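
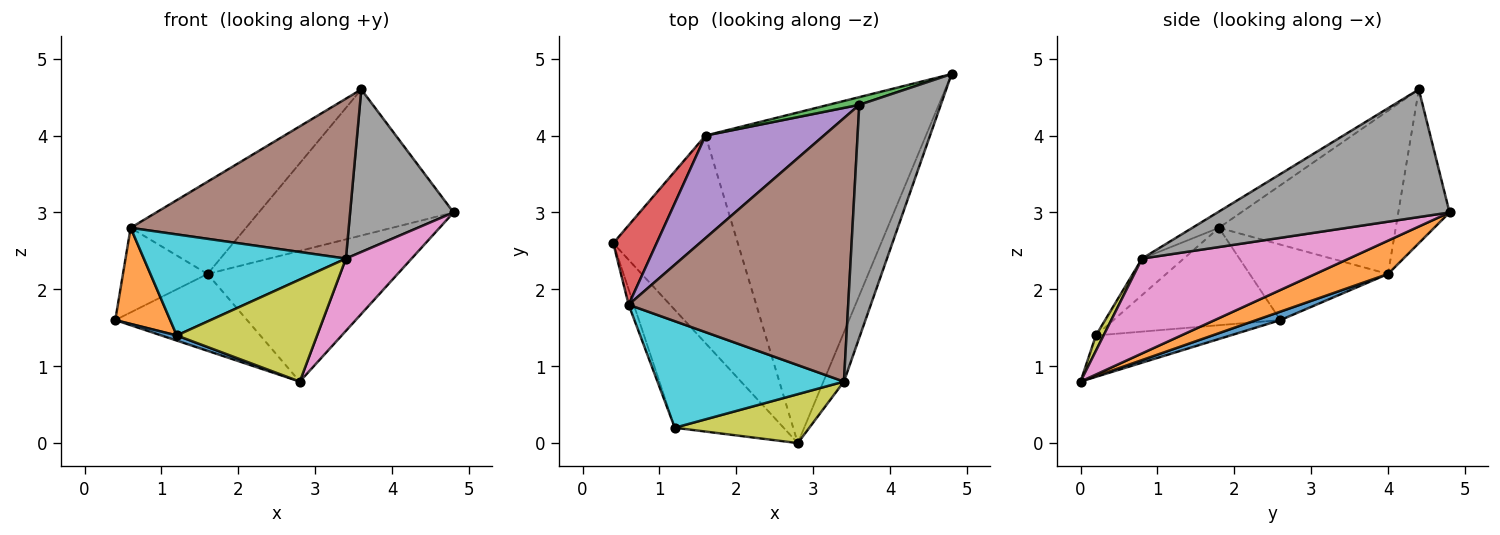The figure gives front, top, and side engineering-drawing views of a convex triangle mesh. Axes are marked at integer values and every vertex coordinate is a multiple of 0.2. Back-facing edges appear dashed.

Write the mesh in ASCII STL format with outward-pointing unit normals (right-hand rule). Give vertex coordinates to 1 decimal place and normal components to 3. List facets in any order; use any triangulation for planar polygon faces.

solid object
 facet normal 0.064 0.347 -0.936
  outer loop
   vertex 1.6 4.0 2.2
   vertex 2.8 0.0 0.8
   vertex 0.4 2.6 1.6
  endloop
 endfacet
 facet normal 0.139 0.364 -0.921
  outer loop
   vertex 1.6 4.0 2.2
   vertex 4.8 4.8 3.0
   vertex 2.8 0.0 0.8
  endloop
 endfacet
 facet normal -0.254 0.966 0.051
  outer loop
   vertex 1.6 4.0 2.2
   vertex 3.6 4.4 4.6
   vertex 4.8 4.8 3.0
  endloop
 endfacet
 facet normal -0.766 0.468 0.440
  outer loop
   vertex 1.6 4.0 2.2
   vertex 0.4 2.6 1.6
   vertex 0.6 1.8 2.8
  endloop
 endfacet
 facet normal -0.716 0.467 0.519
  outer loop
   vertex 1.6 4.0 2.2
   vertex 0.6 1.8 2.8
   vertex 3.6 4.4 4.6
  endloop
 endfacet
 facet normal -0.063 -0.518 0.853
  outer loop
   vertex 3.4 0.8 2.4
   vertex 3.6 4.4 4.6
   vertex 0.6 1.8 2.8
  endloop
 endfacet
 facet normal 0.933 -0.296 -0.202
  outer loop
   vertex 3.4 0.8 2.4
   vertex 2.8 0.0 0.8
   vertex 4.8 4.8 3.0
  endloop
 endfacet
 facet normal 0.789 -0.352 0.504
  outer loop
   vertex 3.4 0.8 2.4
   vertex 4.8 4.8 3.0
   vertex 3.6 4.4 4.6
  endloop
 endfacet
 facet normal 0.049 -0.901 0.432
  outer loop
   vertex 1.2 0.2 1.4
   vertex 2.8 0.0 0.8
   vertex 3.4 0.8 2.4
  endloop
 endfacet
 facet normal -0.141 -0.681 0.718
  outer loop
   vertex 1.2 0.2 1.4
   vertex 3.4 0.8 2.4
   vertex 0.6 1.8 2.8
  endloop
 endfacet
 facet normal -0.355 -0.041 -0.934
  outer loop
   vertex 1.2 0.2 1.4
   vertex 0.4 2.6 1.6
   vertex 2.8 0.0 0.8
  endloop
 endfacet
 facet normal -0.949 -0.312 -0.050
  outer loop
   vertex 1.2 0.2 1.4
   vertex 0.6 1.8 2.8
   vertex 0.4 2.6 1.6
  endloop
 endfacet
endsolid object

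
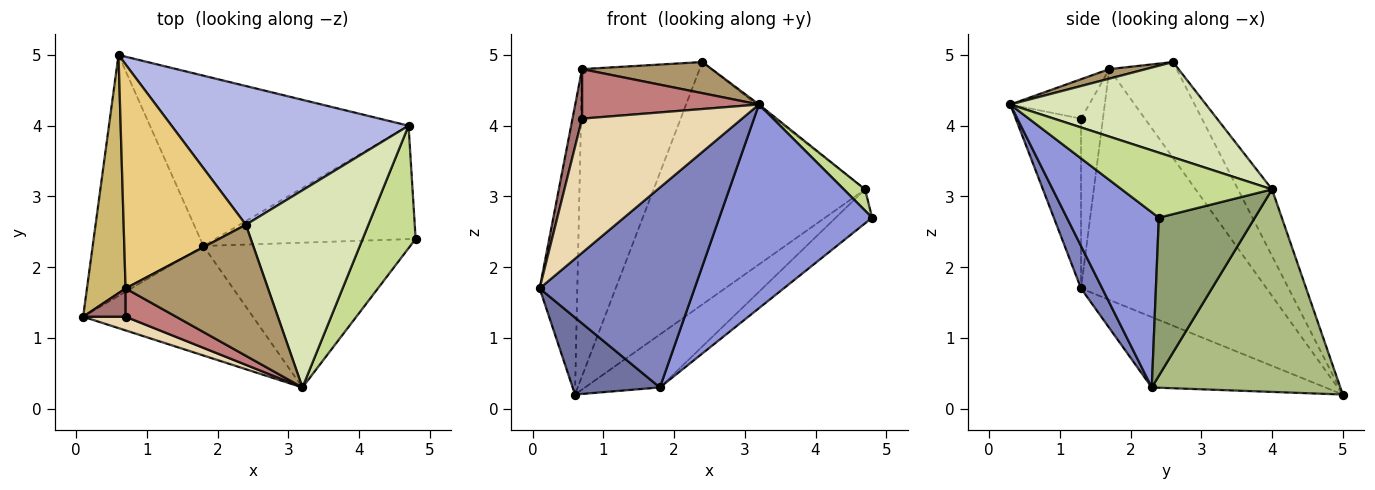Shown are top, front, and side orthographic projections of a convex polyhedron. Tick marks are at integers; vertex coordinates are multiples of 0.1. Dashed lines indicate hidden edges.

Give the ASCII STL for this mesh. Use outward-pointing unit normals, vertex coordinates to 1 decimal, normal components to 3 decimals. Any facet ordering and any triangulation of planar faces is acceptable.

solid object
 facet normal -0.518 -0.260 -0.815
  outer loop
   vertex 1.8 2.3 0.3
   vertex 0.1 1.3 1.7
   vertex 0.6 5.0 0.2
  endloop
 endfacet
 facet normal 0.119 -0.871 -0.477
  outer loop
   vertex 1.8 2.3 0.3
   vertex 3.2 0.3 4.3
   vertex 0.1 1.3 1.7
  endloop
 endfacet
 facet normal 0.440 -0.732 -0.520
  outer loop
   vertex 1.8 2.3 0.3
   vertex 4.8 2.4 2.7
   vertex 3.2 0.3 4.3
  endloop
 endfacet
 facet normal -0.138 0.860 0.492
  outer loop
   vertex 4.7 4.0 3.1
   vertex 0.6 5.0 0.2
   vertex 2.4 2.6 4.9
  endloop
 endfacet
 facet normal 0.603 0.229 -0.764
  outer loop
   vertex 4.7 4.0 3.1
   vertex 4.8 2.4 2.7
   vertex 1.8 2.3 0.3
  endloop
 endfacet
 facet normal 0.599 0.238 -0.765
  outer loop
   vertex 4.7 4.0 3.1
   vertex 1.8 2.3 0.3
   vertex 0.6 5.0 0.2
  endloop
 endfacet
 facet normal 0.771 -0.109 0.628
  outer loop
   vertex 4.7 4.0 3.1
   vertex 3.2 0.3 4.3
   vertex 4.8 2.4 2.7
  endloop
 endfacet
 facet normal 0.613 0.007 0.790
  outer loop
   vertex 4.7 4.0 3.1
   vertex 2.4 2.6 4.9
   vertex 3.2 0.3 4.3
  endloop
 endfacet
 facet normal 0.065 -0.231 0.971
  outer loop
   vertex 0.7 1.7 4.8
   vertex 3.2 0.3 4.3
   vertex 2.4 2.6 4.9
  endloop
 endfacet
 facet normal -0.967 0.196 0.162
  outer loop
   vertex 0.7 1.7 4.8
   vertex 0.6 5.0 0.2
   vertex 0.1 1.3 1.7
  endloop
 endfacet
 facet normal -0.420 0.733 0.535
  outer loop
   vertex 0.7 1.7 4.8
   vertex 2.4 2.6 4.9
   vertex 0.6 5.0 0.2
  endloop
 endfacet
 facet normal -0.376 -0.922 0.094
  outer loop
   vertex 0.7 1.3 4.1
   vertex 0.1 1.3 1.7
   vertex 3.2 0.3 4.3
  endloop
 endfacet
 facet normal -0.893 -0.391 0.223
  outer loop
   vertex 0.7 1.3 4.1
   vertex 0.7 1.7 4.8
   vertex 0.1 1.3 1.7
  endloop
 endfacet
 facet normal -0.361 -0.810 0.463
  outer loop
   vertex 0.7 1.3 4.1
   vertex 3.2 0.3 4.3
   vertex 0.7 1.7 4.8
  endloop
 endfacet
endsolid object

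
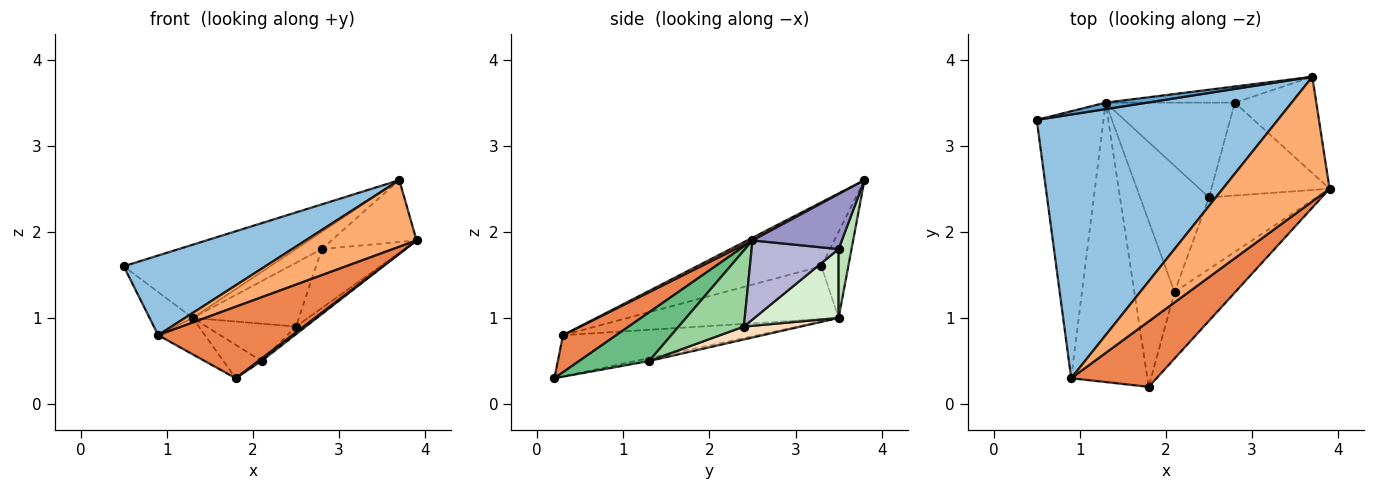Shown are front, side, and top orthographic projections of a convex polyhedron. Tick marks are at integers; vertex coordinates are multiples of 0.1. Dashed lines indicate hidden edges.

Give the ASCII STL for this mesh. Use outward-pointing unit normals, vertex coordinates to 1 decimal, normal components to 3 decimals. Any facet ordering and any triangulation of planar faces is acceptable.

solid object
 facet normal -0.180 0.980 0.086
  outer loop
   vertex 1.3 3.5 1.0
   vertex 0.5 3.3 1.6
   vertex 3.7 3.8 2.6
  endloop
 endfacet
 facet normal -0.246 -0.280 0.928
  outer loop
   vertex 0.9 0.3 0.8
   vertex 3.7 3.8 2.6
   vertex 0.5 3.3 1.6
  endloop
 endfacet
 facet normal -0.615 0.126 -0.778
  outer loop
   vertex 0.9 0.3 0.8
   vertex 0.5 3.3 1.6
   vertex 1.3 3.5 1.0
  endloop
 endfacet
 facet normal -0.473 0.114 -0.874
  outer loop
   vertex 0.9 0.3 0.8
   vertex 1.3 3.5 1.0
   vertex 1.8 0.2 0.3
  endloop
 endfacet
 facet normal 0.281 -0.708 0.648
  outer loop
   vertex 0.9 0.3 0.8
   vertex 1.8 0.2 0.3
   vertex 3.9 2.5 1.9
  endloop
 endfacet
 facet normal 0.022 -0.471 0.882
  outer loop
   vertex 0.9 0.3 0.8
   vertex 3.9 2.5 1.9
   vertex 3.7 3.8 2.6
  endloop
 endfacet
 facet normal -0.070 0.197 -0.978
  outer loop
   vertex 2.1 1.3 0.5
   vertex 1.8 0.2 0.3
   vertex 1.3 3.5 1.0
  endloop
 endfacet
 facet normal 0.177 0.279 -0.944
  outer loop
   vertex 2.1 1.3 0.5
   vertex 1.3 3.5 1.0
   vertex 2.5 2.4 0.9
  endloop
 endfacet
 facet normal 0.626 -0.029 -0.780
  outer loop
   vertex 2.1 1.3 0.5
   vertex 3.9 2.5 1.9
   vertex 1.8 0.2 0.3
  endloop
 endfacet
 facet normal 0.575 0.087 -0.814
  outer loop
   vertex 2.1 1.3 0.5
   vertex 2.5 2.4 0.9
   vertex 3.9 2.5 1.9
  endloop
 endfacet
 facet normal 0.343 0.685 -0.643
  outer loop
   vertex 2.8 3.5 1.8
   vertex 1.3 3.5 1.0
   vertex 3.7 3.8 2.6
  endloop
 endfacet
 facet normal 0.405 0.510 -0.759
  outer loop
   vertex 2.8 3.5 1.8
   vertex 2.5 2.4 0.9
   vertex 1.3 3.5 1.0
  endloop
 endfacet
 facet normal 0.494 0.470 -0.732
  outer loop
   vertex 2.8 3.5 1.8
   vertex 3.7 3.8 2.6
   vertex 3.9 2.5 1.9
  endloop
 endfacet
 facet normal 0.492 0.467 -0.735
  outer loop
   vertex 2.8 3.5 1.8
   vertex 3.9 2.5 1.9
   vertex 2.5 2.4 0.9
  endloop
 endfacet
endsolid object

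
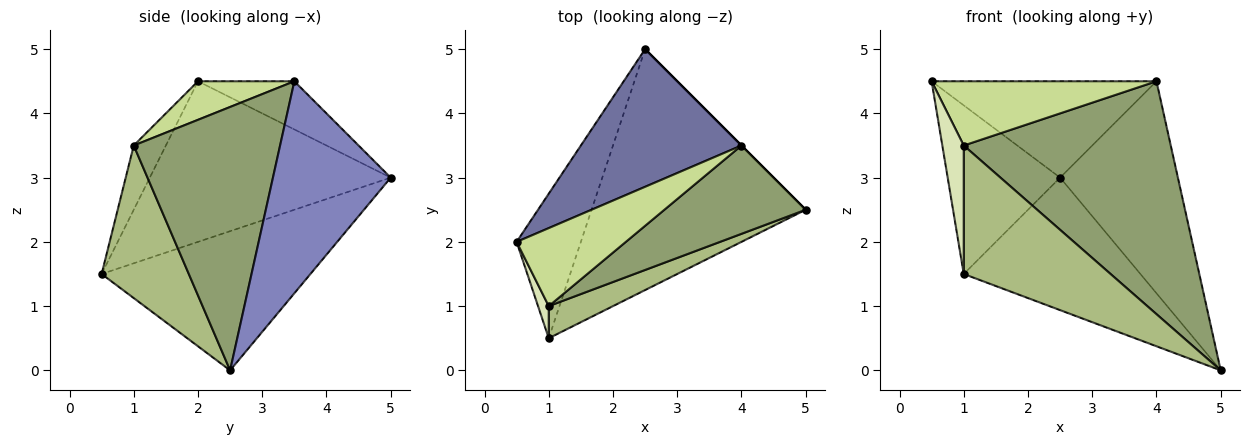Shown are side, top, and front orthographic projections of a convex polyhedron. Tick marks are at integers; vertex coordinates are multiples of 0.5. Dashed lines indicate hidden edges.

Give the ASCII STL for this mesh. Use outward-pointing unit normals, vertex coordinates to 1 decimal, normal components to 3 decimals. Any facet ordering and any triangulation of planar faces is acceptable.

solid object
 facet normal -0.239 0.557 0.796
  outer loop
   vertex 4.0 3.5 4.5
   vertex 2.5 5.0 3.0
   vertex 0.5 2.0 4.5
  endloop
 endfacet
 facet normal 0.707 0.707 0.000
  outer loop
   vertex 4.0 3.5 4.5
   vertex 5.0 2.5 0.0
   vertex 2.5 5.0 3.0
  endloop
 endfacet
 facet normal -0.852 0.398 -0.341
  outer loop
   vertex 1.0 0.5 1.5
   vertex 0.5 2.0 4.5
   vertex 2.5 5.0 3.0
  endloop
 endfacet
 facet normal -0.495 0.419 -0.761
  outer loop
   vertex 1.0 0.5 1.5
   vertex 2.5 5.0 3.0
   vertex 5.0 2.5 0.0
  endloop
 endfacet
 facet normal 0.551 -0.780 0.296
  outer loop
   vertex 1.0 1.0 3.5
   vertex 5.0 2.5 0.0
   vertex 4.0 3.5 4.5
  endloop
 endfacet
 facet normal 0.499 -0.841 0.210
  outer loop
   vertex 1.0 1.0 3.5
   vertex 1.0 0.5 1.5
   vertex 5.0 2.5 0.0
  endloop
 endfacet
 facet normal 0.263 -0.613 0.745
  outer loop
   vertex 1.0 1.0 3.5
   vertex 4.0 3.5 4.5
   vertex 0.5 2.0 4.5
  endloop
 endfacet
 facet normal -0.824 -0.549 0.137
  outer loop
   vertex 1.0 1.0 3.5
   vertex 0.5 2.0 4.5
   vertex 1.0 0.5 1.5
  endloop
 endfacet
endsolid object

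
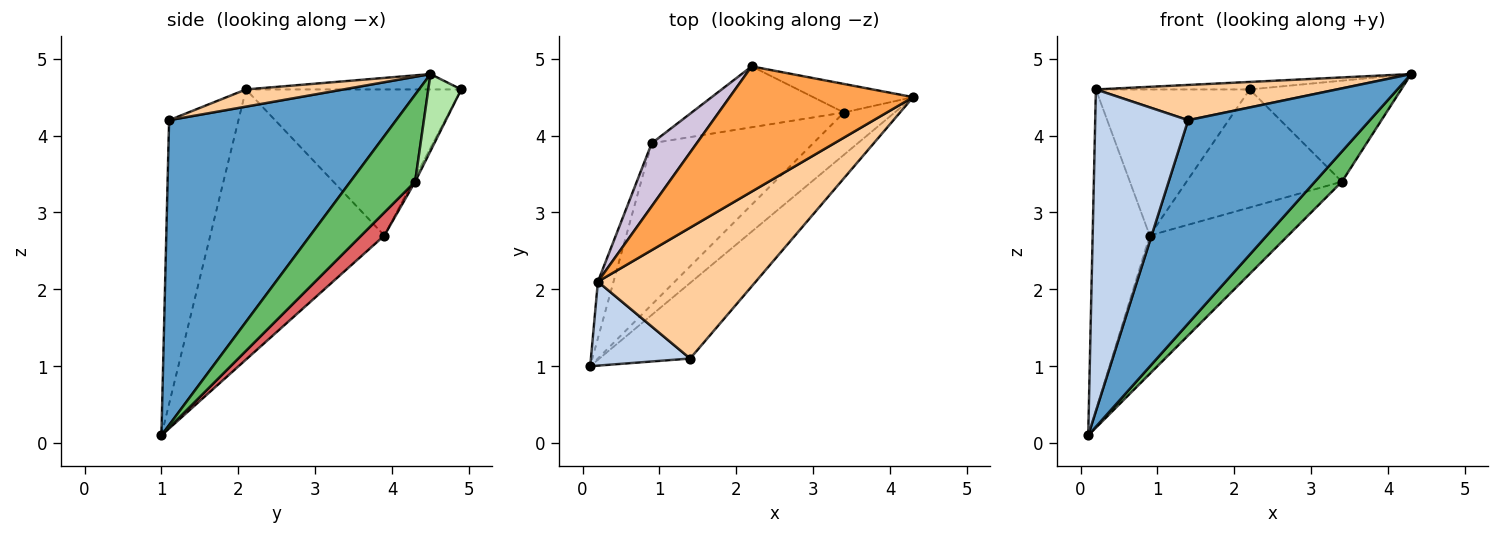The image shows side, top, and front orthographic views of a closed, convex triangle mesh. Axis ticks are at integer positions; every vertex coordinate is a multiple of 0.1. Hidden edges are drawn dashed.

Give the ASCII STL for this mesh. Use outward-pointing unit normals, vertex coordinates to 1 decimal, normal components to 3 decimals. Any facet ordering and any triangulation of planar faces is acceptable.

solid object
 facet normal 0.760 -0.609 -0.226
  outer loop
   vertex 1.4 1.1 4.2
   vertex 0.1 1.0 0.1
   vertex 4.3 4.5 4.8
  endloop
 endfacet
 facet normal -0.585 -0.784 0.205
  outer loop
   vertex 0.2 2.1 4.6
   vertex 0.1 1.0 0.1
   vertex 1.4 1.1 4.2
  endloop
 endfacet
 facet normal -0.083 0.060 0.995
  outer loop
   vertex 0.2 2.1 4.6
   vertex 4.3 4.5 4.8
   vertex 2.2 4.9 4.6
  endloop
 endfacet
 facet normal 0.105 -0.259 0.960
  outer loop
   vertex 0.2 2.1 4.6
   vertex 1.4 1.1 4.2
   vertex 4.3 4.5 4.8
  endloop
 endfacet
 facet normal 0.813 -0.339 -0.474
  outer loop
   vertex 3.4 4.3 3.4
   vertex 4.3 4.5 4.8
   vertex 0.1 1.0 0.1
  endloop
 endfacet
 facet normal 0.205 0.942 -0.266
  outer loop
   vertex 3.4 4.3 3.4
   vertex 2.2 4.9 4.6
   vertex 4.3 4.5 4.8
  endloop
 endfacet
 facet normal 0.108 0.647 -0.755
  outer loop
   vertex 0.9 3.9 2.7
   vertex 3.4 4.3 3.4
   vertex 0.1 1.0 0.1
  endloop
 endfacet
 facet normal -0.014 0.889 -0.458
  outer loop
   vertex 0.9 3.9 2.7
   vertex 2.2 4.9 4.6
   vertex 3.4 4.3 3.4
  endloop
 endfacet
 facet normal -0.949 0.311 -0.055
  outer loop
   vertex 0.9 3.9 2.7
   vertex 0.1 1.0 0.1
   vertex 0.2 2.1 4.6
  endloop
 endfacet
 facet normal -0.789 0.564 0.243
  outer loop
   vertex 0.9 3.9 2.7
   vertex 0.2 2.1 4.6
   vertex 2.2 4.9 4.6
  endloop
 endfacet
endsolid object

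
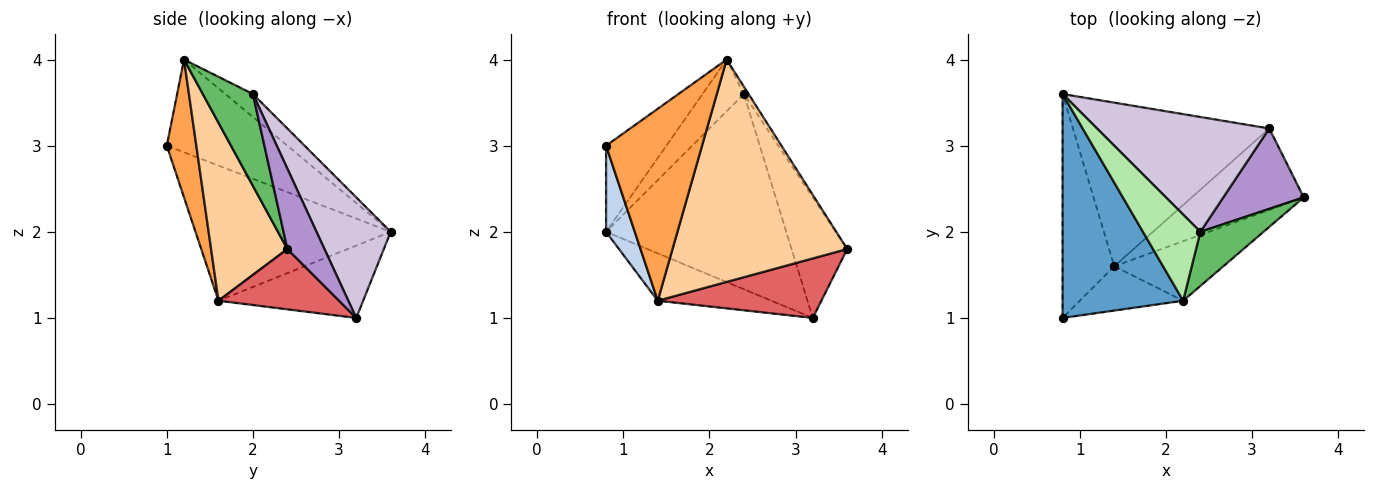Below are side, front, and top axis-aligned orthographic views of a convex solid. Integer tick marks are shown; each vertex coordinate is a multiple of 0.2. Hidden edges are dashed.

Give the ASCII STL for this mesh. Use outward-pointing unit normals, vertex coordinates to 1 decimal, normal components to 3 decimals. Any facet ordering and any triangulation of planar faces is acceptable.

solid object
 facet normal -0.583 0.292 0.758
  outer loop
   vertex 2.2 1.2 4.0
   vertex 0.8 3.6 2.0
   vertex 0.8 1.0 3.0
  endloop
 endfacet
 facet normal -0.925 -0.136 -0.354
  outer loop
   vertex 1.4 1.6 1.2
   vertex 0.8 1.0 3.0
   vertex 0.8 3.6 2.0
  endloop
 endfacet
 facet normal 0.287 -0.933 -0.215
  outer loop
   vertex 1.4 1.6 1.2
   vertex 2.2 1.2 4.0
   vertex 0.8 1.0 3.0
  endloop
 endfacet
 facet normal 0.389 -0.890 -0.238
  outer loop
   vertex 1.4 1.6 1.2
   vertex 3.6 2.4 1.8
   vertex 2.2 1.2 4.0
  endloop
 endfacet
 facet normal 0.822 0.077 0.565
  outer loop
   vertex 2.4 2.0 3.6
   vertex 2.2 1.2 4.0
   vertex 3.6 2.4 1.8
  endloop
 endfacet
 facet normal -0.324 0.487 0.811
  outer loop
   vertex 2.4 2.0 3.6
   vertex 0.8 3.6 2.0
   vertex 2.2 1.2 4.0
  endloop
 endfacet
 facet normal 0.399 -0.541 -0.740
  outer loop
   vertex 3.2 3.2 1.0
   vertex 3.6 2.4 1.8
   vertex 1.4 1.6 1.2
  endloop
 endfacet
 facet normal -0.334 0.262 -0.906
  outer loop
   vertex 3.2 3.2 1.0
   vertex 1.4 1.6 1.2
   vertex 0.8 3.6 2.0
  endloop
 endfacet
 facet normal 0.485 0.728 0.485
  outer loop
   vertex 3.2 3.2 1.0
   vertex 2.4 2.0 3.6
   vertex 3.6 2.4 1.8
  endloop
 endfacet
 facet normal 0.334 0.812 0.478
  outer loop
   vertex 3.2 3.2 1.0
   vertex 0.8 3.6 2.0
   vertex 2.4 2.0 3.6
  endloop
 endfacet
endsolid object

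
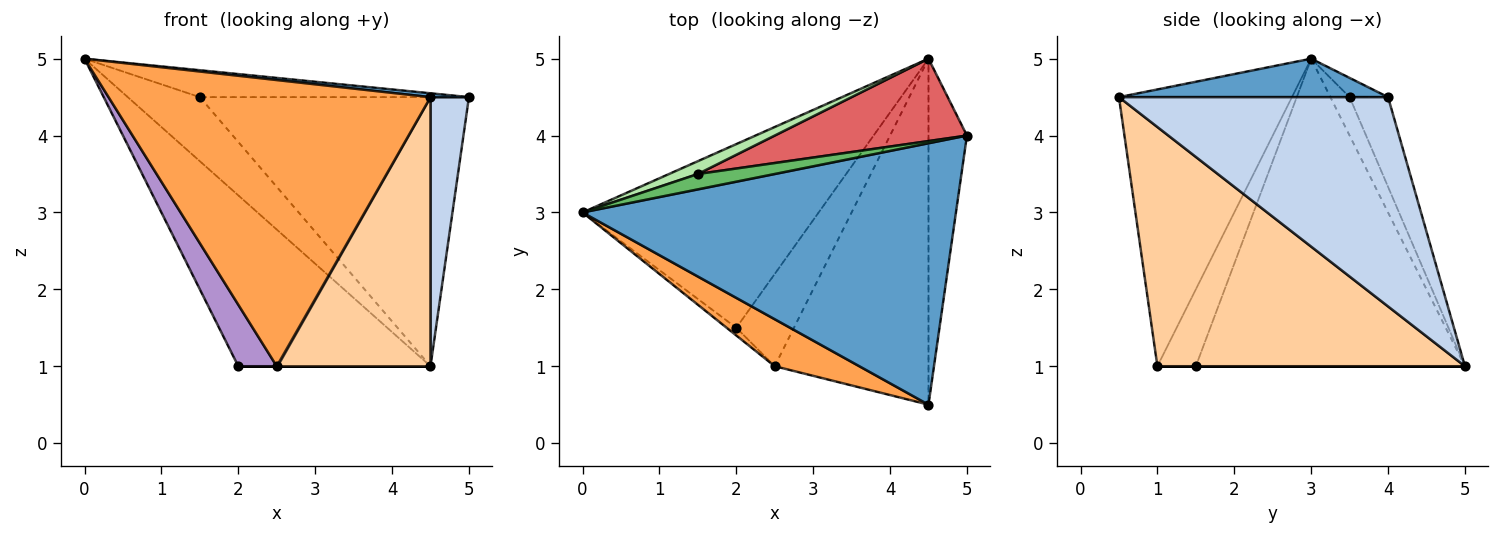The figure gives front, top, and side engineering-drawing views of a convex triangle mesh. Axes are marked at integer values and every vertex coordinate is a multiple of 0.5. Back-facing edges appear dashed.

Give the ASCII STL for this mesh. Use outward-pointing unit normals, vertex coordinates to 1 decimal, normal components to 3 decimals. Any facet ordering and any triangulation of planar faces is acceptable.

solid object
 facet normal 0.102 -0.015 0.995
  outer loop
   vertex 4.5 0.5 4.5
   vertex 5.0 4.0 4.5
   vertex 0.0 3.0 5.0
  endloop
 endfacet
 facet normal 0.974 -0.139 -0.179
  outer loop
   vertex 4.5 5.0 1.0
   vertex 5.0 4.0 4.5
   vertex 4.5 0.5 4.5
  endloop
 endfacet
 facet normal -0.468 -0.872 0.143
  outer loop
   vertex 2.5 1.0 1.0
   vertex 4.5 0.5 4.5
   vertex 0.0 3.0 5.0
  endloop
 endfacet
 facet normal 0.775 -0.388 -0.498
  outer loop
   vertex 2.5 1.0 1.0
   vertex 4.5 5.0 1.0
   vertex 4.5 0.5 4.5
  endloop
 endfacet
 facet normal -0.123 0.862 0.492
  outer loop
   vertex 1.5 3.5 4.5
   vertex 0.0 3.0 5.0
   vertex 5.0 4.0 4.5
  endloop
 endfacet
 facet normal -0.253 0.949 0.190
  outer loop
   vertex 1.5 3.5 4.5
   vertex 4.5 5.0 1.0
   vertex 0.0 3.0 5.0
  endloop
 endfacet
 facet normal -0.135 0.947 0.290
  outer loop
   vertex 1.5 3.5 4.5
   vertex 5.0 4.0 4.5
   vertex 4.5 5.0 1.0
  endloop
 endfacet
 facet normal -0.690 0.493 -0.530
  outer loop
   vertex 2.0 1.5 1.0
   vertex 0.0 3.0 5.0
   vertex 4.5 5.0 1.0
  endloop
 endfacet
 facet normal -0.704 -0.704 -0.088
  outer loop
   vertex 2.0 1.5 1.0
   vertex 2.5 1.0 1.0
   vertex 0.0 3.0 5.0
  endloop
 endfacet
 facet normal 0.000 0.000 -1.000
  outer loop
   vertex 2.0 1.5 1.0
   vertex 4.5 5.0 1.0
   vertex 2.5 1.0 1.0
  endloop
 endfacet
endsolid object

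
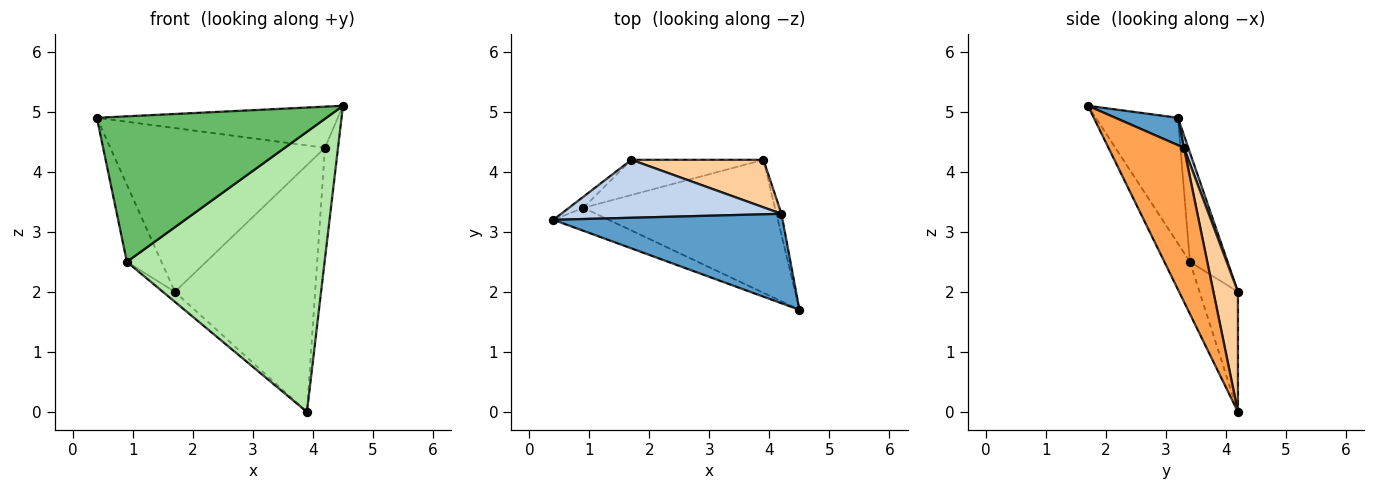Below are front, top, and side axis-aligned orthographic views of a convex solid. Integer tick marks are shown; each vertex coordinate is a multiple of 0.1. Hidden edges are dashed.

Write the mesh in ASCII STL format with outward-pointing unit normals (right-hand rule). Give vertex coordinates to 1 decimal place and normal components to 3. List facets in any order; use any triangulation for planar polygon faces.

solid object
 facet normal 0.108 0.415 0.903
  outer loop
   vertex 4.2 3.3 4.4
   vertex 0.4 3.2 4.9
   vertex 4.5 1.7 5.1
  endloop
 endfacet
 facet normal 0.019 0.943 0.334
  outer loop
   vertex 4.2 3.3 4.4
   vertex 1.7 4.2 2.0
   vertex 0.4 3.2 4.9
  endloop
 endfacet
 facet normal 0.985 0.171 -0.032
  outer loop
   vertex 4.2 3.3 4.4
   vertex 4.5 1.7 5.1
   vertex 3.9 4.2 0.0
  endloop
 endfacet
 facet normal 0.169 0.968 0.186
  outer loop
   vertex 4.2 3.3 4.4
   vertex 3.9 4.2 0.0
   vertex 1.7 4.2 2.0
  endloop
 endfacet
 facet normal -0.334 -0.931 -0.147
  outer loop
   vertex 0.9 3.4 2.5
   vertex 4.5 1.7 5.1
   vertex 0.4 3.2 4.9
  endloop
 endfacet
 facet normal -0.116 -0.897 -0.426
  outer loop
   vertex 0.9 3.4 2.5
   vertex 3.9 4.2 0.0
   vertex 4.5 1.7 5.1
  endloop
 endfacet
 facet normal -0.733 0.673 -0.097
  outer loop
   vertex 0.9 3.4 2.5
   vertex 0.4 3.2 4.9
   vertex 1.7 4.2 2.0
  endloop
 endfacet
 facet normal -0.658 0.206 -0.724
  outer loop
   vertex 0.9 3.4 2.5
   vertex 1.7 4.2 2.0
   vertex 3.9 4.2 0.0
  endloop
 endfacet
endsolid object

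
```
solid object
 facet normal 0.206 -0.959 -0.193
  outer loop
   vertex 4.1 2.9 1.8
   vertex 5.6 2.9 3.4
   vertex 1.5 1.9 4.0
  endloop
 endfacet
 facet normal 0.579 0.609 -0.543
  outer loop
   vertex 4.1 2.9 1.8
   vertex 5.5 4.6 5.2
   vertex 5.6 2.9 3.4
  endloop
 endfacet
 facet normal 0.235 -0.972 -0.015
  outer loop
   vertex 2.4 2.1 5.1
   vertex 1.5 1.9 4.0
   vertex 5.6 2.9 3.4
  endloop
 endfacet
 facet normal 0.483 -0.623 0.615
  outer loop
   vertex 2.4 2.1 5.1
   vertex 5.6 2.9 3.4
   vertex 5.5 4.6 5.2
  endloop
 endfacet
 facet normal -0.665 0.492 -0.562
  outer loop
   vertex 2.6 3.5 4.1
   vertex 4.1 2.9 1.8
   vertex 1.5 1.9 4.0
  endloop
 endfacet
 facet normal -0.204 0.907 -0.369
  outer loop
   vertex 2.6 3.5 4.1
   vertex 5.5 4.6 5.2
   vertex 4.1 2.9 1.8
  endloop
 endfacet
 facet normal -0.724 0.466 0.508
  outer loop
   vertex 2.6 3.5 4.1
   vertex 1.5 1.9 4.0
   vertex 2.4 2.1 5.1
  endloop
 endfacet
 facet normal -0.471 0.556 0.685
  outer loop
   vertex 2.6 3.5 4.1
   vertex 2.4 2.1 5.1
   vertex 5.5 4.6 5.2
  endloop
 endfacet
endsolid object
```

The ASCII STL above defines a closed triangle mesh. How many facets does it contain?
8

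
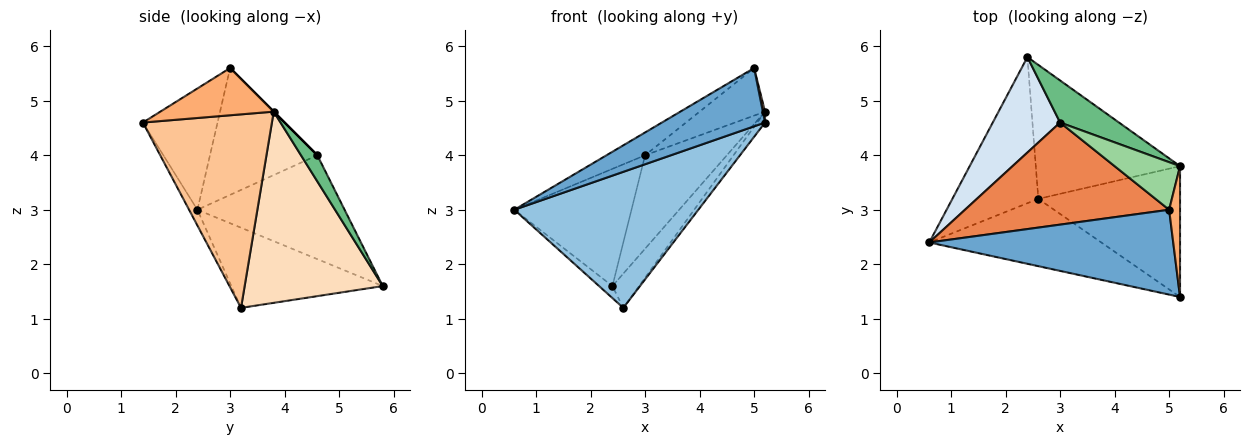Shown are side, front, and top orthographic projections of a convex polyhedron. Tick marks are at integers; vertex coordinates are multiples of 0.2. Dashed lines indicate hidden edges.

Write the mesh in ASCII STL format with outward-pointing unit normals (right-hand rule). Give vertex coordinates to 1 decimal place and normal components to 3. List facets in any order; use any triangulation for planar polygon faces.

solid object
 facet normal -0.379 -0.524 0.763
  outer loop
   vertex 5.0 3.0 5.6
   vertex 0.6 2.4 3.0
   vertex 5.2 1.4 4.6
  endloop
 endfacet
 facet normal -0.041 -0.896 -0.443
  outer loop
   vertex 2.6 3.2 1.2
   vertex 5.2 1.4 4.6
   vertex 0.6 2.4 3.0
  endloop
 endfacet
 facet normal -0.681 0.060 -0.730
  outer loop
   vertex 2.6 3.2 1.2
   vertex 0.6 2.4 3.0
   vertex 2.4 5.8 1.6
  endloop
 endfacet
 facet normal -0.698 0.556 0.452
  outer loop
   vertex 3.0 4.6 4.0
   vertex 2.4 5.8 1.6
   vertex 0.6 2.4 3.0
  endloop
 endfacet
 facet normal -0.519 0.186 0.835
  outer loop
   vertex 3.0 4.6 4.0
   vertex 0.6 2.4 3.0
   vertex 5.0 3.0 5.6
  endloop
 endfacet
 facet normal 0.974 -0.019 0.225
  outer loop
   vertex 5.2 3.8 4.8
   vertex 5.0 3.0 5.6
   vertex 5.2 1.4 4.6
  endloop
 endfacet
 facet normal 0.806 0.049 -0.590
  outer loop
   vertex 5.2 3.8 4.8
   vertex 5.2 1.4 4.6
   vertex 2.6 3.2 1.2
  endloop
 endfacet
 facet normal 0.789 0.152 -0.595
  outer loop
   vertex 5.2 3.8 4.8
   vertex 2.6 3.2 1.2
   vertex 2.4 5.8 1.6
  endloop
 endfacet
 facet normal 0.179 0.897 0.404
  outer loop
   vertex 5.2 3.8 4.8
   vertex 2.4 5.8 1.6
   vertex 3.0 4.6 4.0
  endloop
 endfacet
 facet normal 0.000 0.707 0.707
  outer loop
   vertex 5.2 3.8 4.8
   vertex 3.0 4.6 4.0
   vertex 5.0 3.0 5.6
  endloop
 endfacet
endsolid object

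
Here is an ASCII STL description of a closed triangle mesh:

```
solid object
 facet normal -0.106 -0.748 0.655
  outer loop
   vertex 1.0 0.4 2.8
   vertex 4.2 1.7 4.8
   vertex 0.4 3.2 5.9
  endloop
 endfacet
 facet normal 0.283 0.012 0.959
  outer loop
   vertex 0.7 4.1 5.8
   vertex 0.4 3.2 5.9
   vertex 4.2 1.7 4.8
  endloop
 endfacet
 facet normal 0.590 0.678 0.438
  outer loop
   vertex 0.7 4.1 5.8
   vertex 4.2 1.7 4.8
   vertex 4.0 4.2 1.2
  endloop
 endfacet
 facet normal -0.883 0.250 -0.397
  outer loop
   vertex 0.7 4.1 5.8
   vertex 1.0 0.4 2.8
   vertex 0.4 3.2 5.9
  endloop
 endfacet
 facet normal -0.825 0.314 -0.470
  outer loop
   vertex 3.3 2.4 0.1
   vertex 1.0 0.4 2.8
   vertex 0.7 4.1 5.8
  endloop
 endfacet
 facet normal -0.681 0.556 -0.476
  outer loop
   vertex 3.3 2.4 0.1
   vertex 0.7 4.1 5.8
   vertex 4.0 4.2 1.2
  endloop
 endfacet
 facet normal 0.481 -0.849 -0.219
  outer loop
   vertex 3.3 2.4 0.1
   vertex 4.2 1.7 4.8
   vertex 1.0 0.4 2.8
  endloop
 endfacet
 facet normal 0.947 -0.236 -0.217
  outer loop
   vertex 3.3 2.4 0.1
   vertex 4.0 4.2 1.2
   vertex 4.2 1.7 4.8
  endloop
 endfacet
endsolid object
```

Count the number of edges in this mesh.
12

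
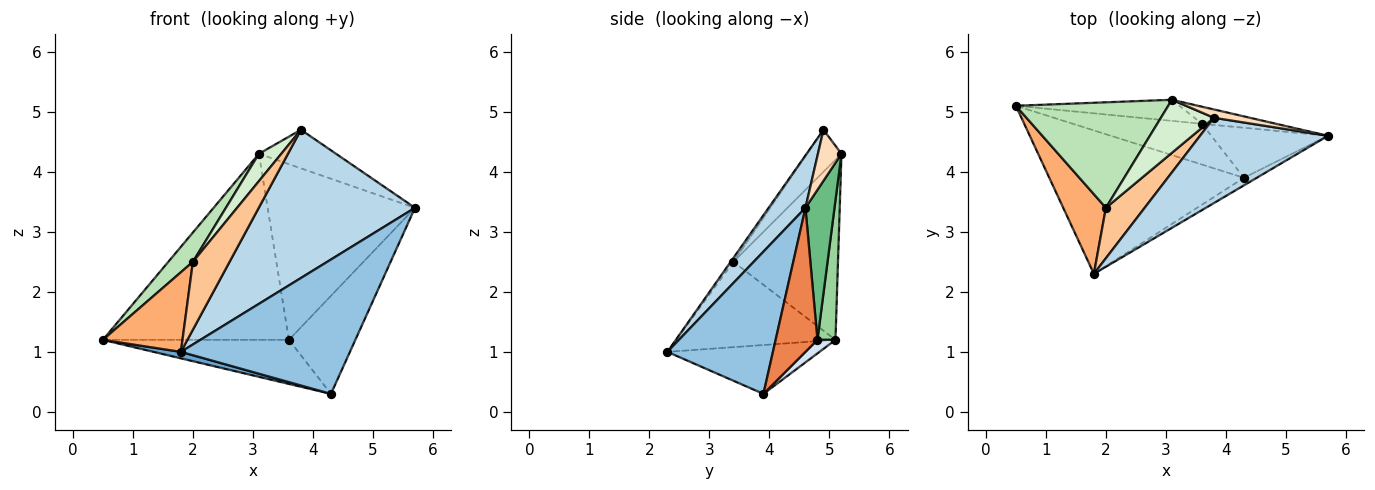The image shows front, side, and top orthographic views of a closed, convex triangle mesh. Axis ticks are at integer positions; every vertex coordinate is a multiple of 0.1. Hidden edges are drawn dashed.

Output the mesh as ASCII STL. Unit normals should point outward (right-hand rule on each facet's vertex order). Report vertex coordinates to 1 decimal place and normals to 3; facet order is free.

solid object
 facet normal -0.243 -0.044 -0.969
  outer loop
   vertex 4.3 3.9 0.3
   vertex 1.8 2.3 1.0
   vertex 0.5 5.1 1.2
  endloop
 endfacet
 facet normal 0.529 -0.847 -0.048
  outer loop
   vertex 4.3 3.9 0.3
   vertex 5.7 4.6 3.4
   vertex 1.8 2.3 1.0
  endloop
 endfacet
 facet normal 0.200 -0.849 0.489
  outer loop
   vertex 3.8 4.9 4.7
   vertex 1.8 2.3 1.0
   vertex 5.7 4.6 3.4
  endloop
 endfacet
 facet normal 0.071 0.732 -0.677
  outer loop
   vertex 3.6 4.8 1.2
   vertex 4.3 3.9 0.3
   vertex 0.5 5.1 1.2
  endloop
 endfacet
 facet normal 0.489 0.777 -0.396
  outer loop
   vertex 3.6 4.8 1.2
   vertex 5.7 4.6 3.4
   vertex 4.3 3.9 0.3
  endloop
 endfacet
 facet normal -0.816 -0.408 0.408
  outer loop
   vertex 2.0 3.4 2.5
   vertex 0.5 5.1 1.2
   vertex 1.8 2.3 1.0
  endloop
 endfacet
 facet normal -0.060 -0.801 0.596
  outer loop
   vertex 2.0 3.4 2.5
   vertex 1.8 2.3 1.0
   vertex 3.8 4.9 4.7
  endloop
 endfacet
 facet normal 0.286 0.937 0.202
  outer loop
   vertex 3.1 5.2 4.3
   vertex 3.8 4.9 4.7
   vertex 5.7 4.6 3.4
  endloop
 endfacet
 facet normal 0.193 0.977 -0.095
  outer loop
   vertex 3.1 5.2 4.3
   vertex 5.7 4.6 3.4
   vertex 3.6 4.8 1.2
  endloop
 endfacet
 facet normal 0.096 0.989 -0.112
  outer loop
   vertex 3.1 5.2 4.3
   vertex 3.6 4.8 1.2
   vertex 0.5 5.1 1.2
  endloop
 endfacet
 facet normal -0.751 -0.177 0.636
  outer loop
   vertex 3.1 5.2 4.3
   vertex 0.5 5.1 1.2
   vertex 2.0 3.4 2.5
  endloop
 endfacet
 facet normal -0.576 -0.375 0.727
  outer loop
   vertex 3.1 5.2 4.3
   vertex 2.0 3.4 2.5
   vertex 3.8 4.9 4.7
  endloop
 endfacet
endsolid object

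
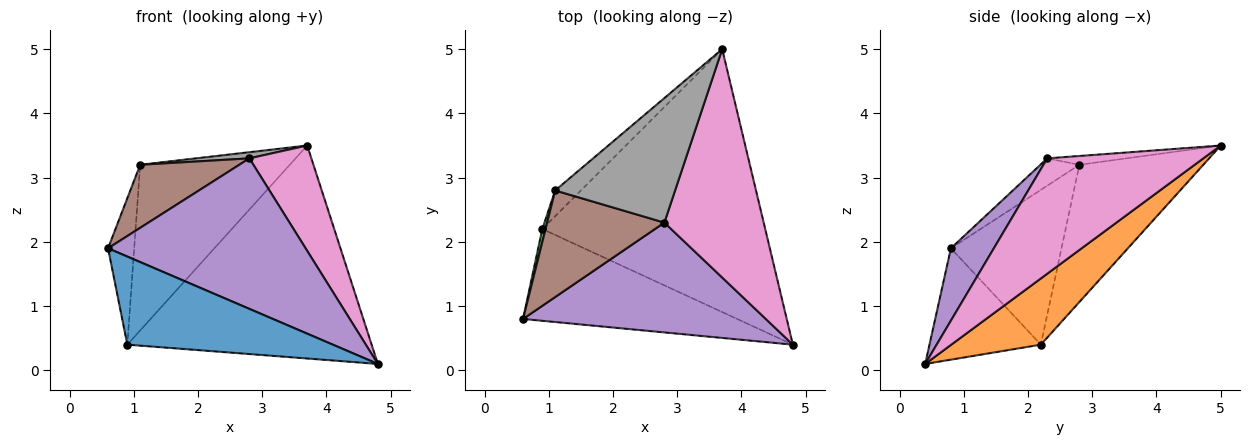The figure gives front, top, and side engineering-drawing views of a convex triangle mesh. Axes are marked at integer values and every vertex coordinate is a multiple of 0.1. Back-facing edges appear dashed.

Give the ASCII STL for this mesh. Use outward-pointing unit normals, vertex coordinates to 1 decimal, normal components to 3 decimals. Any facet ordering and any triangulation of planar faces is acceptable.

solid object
 facet normal -0.351 -0.648 -0.675
  outer loop
   vertex 0.9 2.2 0.4
   vertex 4.8 0.4 0.1
   vertex 0.6 0.8 1.9
  endloop
 endfacet
 facet normal 0.225 0.613 -0.757
  outer loop
   vertex 0.9 2.2 0.4
   vertex 3.7 5.0 3.5
   vertex 4.8 0.4 0.1
  endloop
 endfacet
 facet normal -0.973 0.230 0.020
  outer loop
   vertex 0.9 2.2 0.4
   vertex 0.6 0.8 1.9
   vertex 1.1 2.8 3.2
  endloop
 endfacet
 facet normal -0.633 0.765 -0.119
  outer loop
   vertex 0.9 2.2 0.4
   vertex 1.1 2.8 3.2
   vertex 3.7 5.0 3.5
  endloop
 endfacet
 facet normal 0.173 -0.796 0.581
  outer loop
   vertex 2.8 2.3 3.3
   vertex 0.6 0.8 1.9
   vertex 4.8 0.4 0.1
  endloop
 endfacet
 facet normal -0.197 -0.499 0.844
  outer loop
   vertex 2.8 2.3 3.3
   vertex 1.1 2.8 3.2
   vertex 0.6 0.8 1.9
  endloop
 endfacet
 facet normal 0.726 -0.288 0.625
  outer loop
   vertex 2.8 2.3 3.3
   vertex 4.8 0.4 0.1
   vertex 3.7 5.0 3.5
  endloop
 endfacet
 facet normal -0.073 -0.049 0.996
  outer loop
   vertex 2.8 2.3 3.3
   vertex 3.7 5.0 3.5
   vertex 1.1 2.8 3.2
  endloop
 endfacet
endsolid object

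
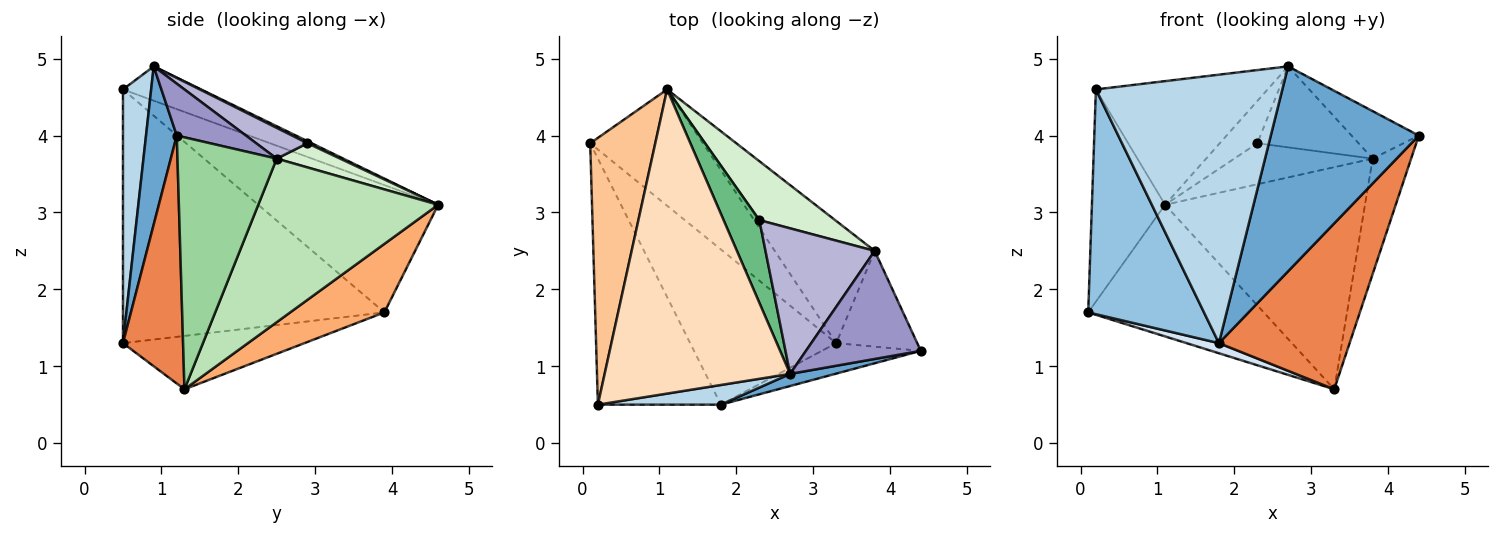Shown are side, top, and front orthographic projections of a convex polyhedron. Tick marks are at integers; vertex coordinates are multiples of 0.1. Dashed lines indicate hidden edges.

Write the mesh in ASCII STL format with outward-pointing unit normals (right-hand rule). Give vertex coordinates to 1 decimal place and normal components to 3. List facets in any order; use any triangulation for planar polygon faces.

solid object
 facet normal 0.203 -0.977 0.058
  outer loop
   vertex 2.7 0.9 4.9
   vertex 1.8 0.5 1.3
   vertex 4.4 1.2 4.0
  endloop
 endfacet
 facet normal -0.836 -0.370 -0.405
  outer loop
   vertex 0.2 0.5 4.6
   vertex 0.1 3.9 1.7
   vertex 1.8 0.5 1.3
  endloop
 endfacet
 facet normal 0.149 -0.986 0.072
  outer loop
   vertex 0.2 0.5 4.6
   vertex 1.8 0.5 1.3
   vertex 2.7 0.9 4.9
  endloop
 endfacet
 facet normal -0.343 -0.061 -0.938
  outer loop
   vertex 3.3 1.3 0.7
   vertex 1.8 0.5 1.3
   vertex 0.1 3.9 1.7
  endloop
 endfacet
 facet normal 0.412 -0.896 -0.165
  outer loop
   vertex 3.3 1.3 0.7
   vertex 4.4 1.2 4.0
   vertex 1.8 0.5 1.3
  endloop
 endfacet
 facet normal 0.373 0.695 -0.614
  outer loop
   vertex 1.1 4.6 3.1
   vertex 3.3 1.3 0.7
   vertex 0.1 3.9 1.7
  endloop
 endfacet
 facet normal -0.837 0.340 0.428
  outer loop
   vertex 1.1 4.6 3.1
   vertex 0.1 3.9 1.7
   vertex 0.2 0.5 4.6
  endloop
 endfacet
 facet normal -0.169 0.371 0.913
  outer loop
   vertex 1.1 4.6 3.1
   vertex 0.2 0.5 4.6
   vertex 2.7 0.9 4.9
  endloop
 endfacet
 facet normal 0.052 0.455 0.889
  outer loop
   vertex 2.3 2.9 3.9
   vertex 1.1 4.6 3.1
   vertex 2.7 0.9 4.9
  endloop
 endfacet
 facet normal 0.893 0.346 -0.287
  outer loop
   vertex 3.8 2.5 3.7
   vertex 4.4 1.2 4.0
   vertex 3.3 1.3 0.7
  endloop
 endfacet
 facet normal 0.619 0.688 -0.378
  outer loop
   vertex 3.8 2.5 3.7
   vertex 3.3 1.3 0.7
   vertex 1.1 4.6 3.1
  endloop
 endfacet
 facet normal 0.253 0.552 0.794
  outer loop
   vertex 3.8 2.5 3.7
   vertex 1.1 4.6 3.1
   vertex 2.3 2.9 3.9
  endloop
 endfacet
 facet normal 0.382 0.372 0.846
  outer loop
   vertex 3.8 2.5 3.7
   vertex 2.7 0.9 4.9
   vertex 4.4 1.2 4.0
  endloop
 endfacet
 facet normal 0.239 0.472 0.849
  outer loop
   vertex 3.8 2.5 3.7
   vertex 2.3 2.9 3.9
   vertex 2.7 0.9 4.9
  endloop
 endfacet
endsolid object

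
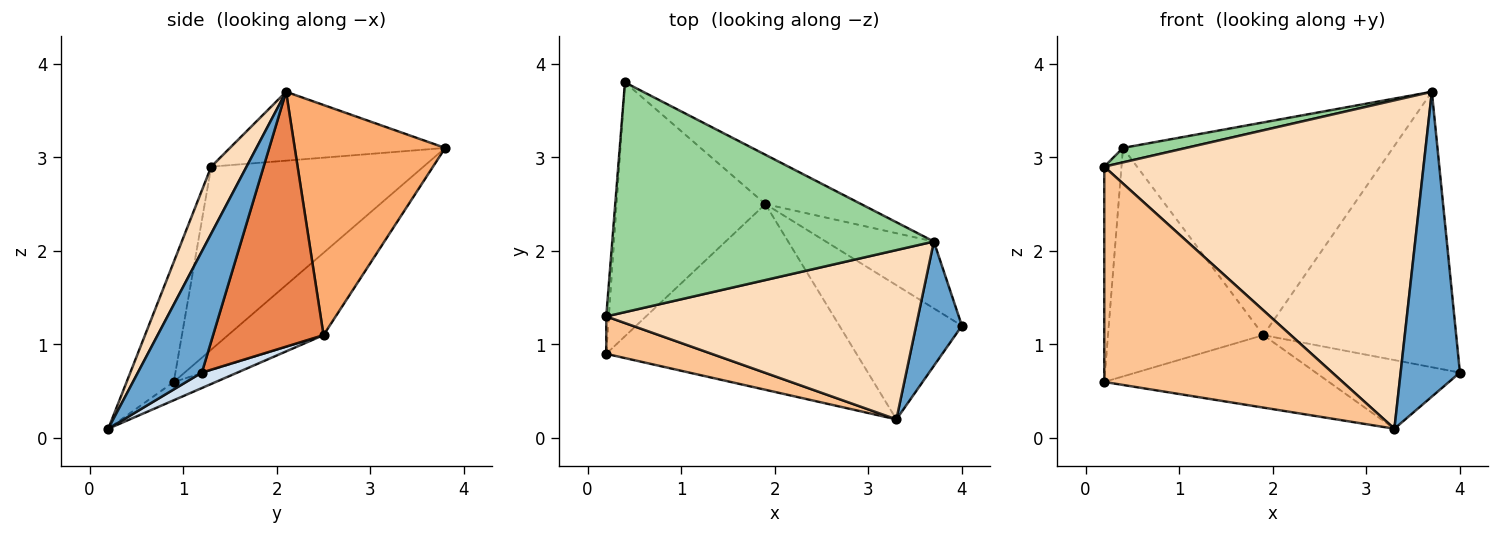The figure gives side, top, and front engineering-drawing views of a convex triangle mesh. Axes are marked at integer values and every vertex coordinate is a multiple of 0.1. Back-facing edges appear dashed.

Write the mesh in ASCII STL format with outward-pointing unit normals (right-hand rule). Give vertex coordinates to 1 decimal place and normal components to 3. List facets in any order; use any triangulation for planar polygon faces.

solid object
 facet normal 0.707 -0.655 0.267
  outer loop
   vertex 3.3 0.2 0.1
   vertex 4.0 1.2 0.7
   vertex 3.7 2.1 3.7
  endloop
 endfacet
 facet normal -0.380 0.619 -0.687
  outer loop
   vertex 1.9 2.5 1.1
   vertex 0.2 0.9 0.6
   vertex 0.4 3.8 3.1
  endloop
 endfacet
 facet normal -0.068 0.363 -0.929
  outer loop
   vertex 1.9 2.5 1.1
   vertex 3.3 0.2 0.1
   vertex 0.2 0.9 0.6
  endloop
 endfacet
 facet normal 0.112 0.453 -0.885
  outer loop
   vertex 1.9 2.5 1.1
   vertex 4.0 1.2 0.7
   vertex 3.3 0.2 0.1
  endloop
 endfacet
 facet normal 0.486 0.849 -0.206
  outer loop
   vertex 1.9 2.5 1.1
   vertex 3.7 2.1 3.7
   vertex 4.0 1.2 0.7
  endloop
 endfacet
 facet normal 0.477 0.856 -0.199
  outer loop
   vertex 1.9 2.5 1.1
   vertex 0.4 3.8 3.1
   vertex 3.7 2.1 3.7
  endloop
 endfacet
 facet normal -0.191 -0.967 0.168
  outer loop
   vertex 0.2 1.3 2.9
   vertex 0.2 0.9 0.6
   vertex 3.3 0.2 0.1
  endloop
 endfacet
 facet normal 0.098 -0.885 0.456
  outer loop
   vertex 0.2 1.3 2.9
   vertex 3.3 0.2 0.1
   vertex 3.7 2.1 3.7
  endloop
 endfacet
 facet normal -0.997 0.081 -0.014
  outer loop
   vertex 0.2 1.3 2.9
   vertex 0.4 3.8 3.1
   vertex 0.2 0.9 0.6
  endloop
 endfacet
 facet normal -0.209 -0.061 0.976
  outer loop
   vertex 0.2 1.3 2.9
   vertex 3.7 2.1 3.7
   vertex 0.4 3.8 3.1
  endloop
 endfacet
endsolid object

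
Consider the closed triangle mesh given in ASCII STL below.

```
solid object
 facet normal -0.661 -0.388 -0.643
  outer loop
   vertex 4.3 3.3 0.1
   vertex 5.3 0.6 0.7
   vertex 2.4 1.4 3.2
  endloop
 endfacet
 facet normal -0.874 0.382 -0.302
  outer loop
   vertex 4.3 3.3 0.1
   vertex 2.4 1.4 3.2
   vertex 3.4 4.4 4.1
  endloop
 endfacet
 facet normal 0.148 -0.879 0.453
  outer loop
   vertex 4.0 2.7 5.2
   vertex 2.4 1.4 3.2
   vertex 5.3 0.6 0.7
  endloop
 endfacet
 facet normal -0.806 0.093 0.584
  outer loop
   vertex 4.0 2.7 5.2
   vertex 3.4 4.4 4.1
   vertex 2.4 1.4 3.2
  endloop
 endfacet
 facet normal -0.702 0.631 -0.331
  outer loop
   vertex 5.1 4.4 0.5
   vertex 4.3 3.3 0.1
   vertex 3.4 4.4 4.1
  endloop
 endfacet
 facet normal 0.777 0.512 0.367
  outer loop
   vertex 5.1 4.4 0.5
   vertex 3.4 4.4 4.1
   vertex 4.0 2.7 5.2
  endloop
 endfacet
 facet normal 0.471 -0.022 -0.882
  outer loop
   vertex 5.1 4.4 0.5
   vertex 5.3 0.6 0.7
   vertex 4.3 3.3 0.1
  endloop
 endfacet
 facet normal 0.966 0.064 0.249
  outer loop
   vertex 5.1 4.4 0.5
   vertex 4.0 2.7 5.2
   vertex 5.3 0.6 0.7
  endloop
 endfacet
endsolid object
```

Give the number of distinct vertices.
6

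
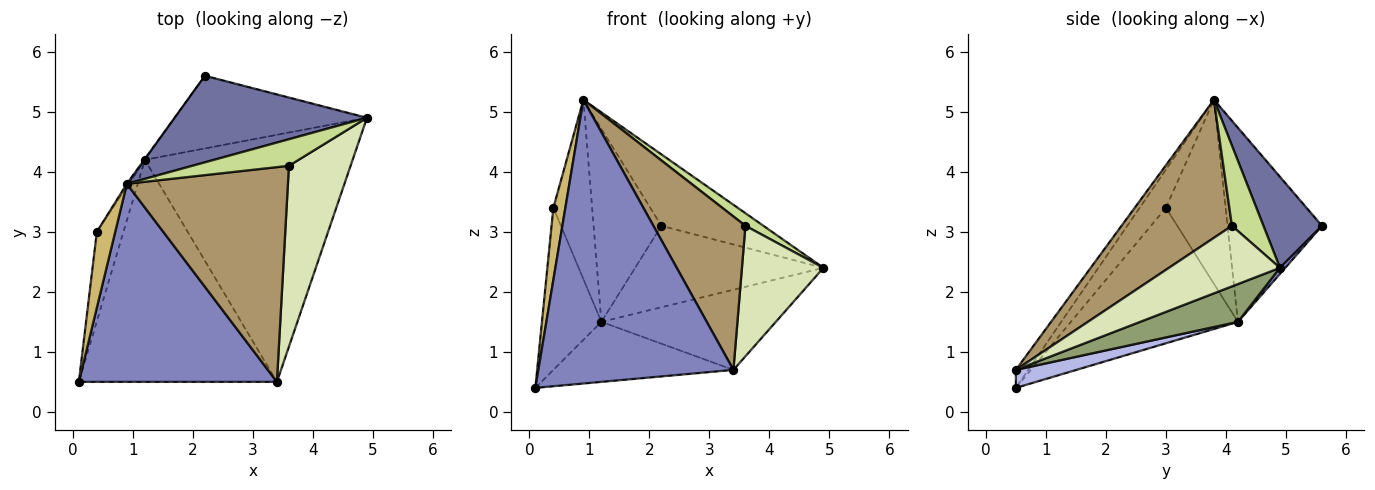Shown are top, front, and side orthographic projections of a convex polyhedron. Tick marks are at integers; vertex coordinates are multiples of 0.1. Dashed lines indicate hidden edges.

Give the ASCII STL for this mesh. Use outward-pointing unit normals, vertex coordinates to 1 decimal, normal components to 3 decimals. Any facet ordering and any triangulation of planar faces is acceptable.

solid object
 facet normal 0.343 0.598 0.725
  outer loop
   vertex 0.9 3.8 5.2
   vertex 4.9 4.9 2.4
   vertex 2.2 5.6 3.1
  endloop
 endfacet
 facet normal -0.052 -0.819 0.572
  outer loop
   vertex 3.4 0.5 0.7
   vertex 0.9 3.8 5.2
   vertex 0.1 0.5 0.4
  endloop
 endfacet
 facet normal 0.021 0.746 -0.666
  outer loop
   vertex 1.2 4.2 1.5
   vertex 2.2 5.6 3.1
   vertex 4.9 4.9 2.4
  endloop
 endfacet
 facet normal 0.087 0.260 -0.962
  outer loop
   vertex 1.2 4.2 1.5
   vertex 3.4 0.5 0.7
   vertex 0.1 0.5 0.4
  endloop
 endfacet
 facet normal 0.170 0.304 -0.937
  outer loop
   vertex 1.2 4.2 1.5
   vertex 4.9 4.9 2.4
   vertex 3.4 0.5 0.7
  endloop
 endfacet
 facet normal -0.812 0.583 -0.003
  outer loop
   vertex 1.2 4.2 1.5
   vertex 0.9 3.8 5.2
   vertex 2.2 5.6 3.1
  endloop
 endfacet
 facet normal 0.600 -0.343 0.723
  outer loop
   vertex 3.6 4.1 3.1
   vertex 4.9 4.9 2.4
   vertex 0.9 3.8 5.2
  endloop
 endfacet
 facet normal 0.623 -0.458 0.634
  outer loop
   vertex 3.6 4.1 3.1
   vertex 3.4 0.5 0.7
   vertex 4.9 4.9 2.4
  endloop
 endfacet
 facet normal 0.572 -0.477 0.667
  outer loop
   vertex 3.6 4.1 3.1
   vertex 0.9 3.8 5.2
   vertex 3.4 0.5 0.7
  endloop
 endfacet
 facet normal -0.833 -0.381 0.401
  outer loop
   vertex 0.4 3.0 3.4
   vertex 0.1 0.5 0.4
   vertex 0.9 3.8 5.2
  endloop
 endfacet
 facet normal -0.926 0.330 -0.182
  outer loop
   vertex 0.4 3.0 3.4
   vertex 1.2 4.2 1.5
   vertex 0.1 0.5 0.4
  endloop
 endfacet
 facet normal -0.839 0.545 -0.009
  outer loop
   vertex 0.4 3.0 3.4
   vertex 0.9 3.8 5.2
   vertex 1.2 4.2 1.5
  endloop
 endfacet
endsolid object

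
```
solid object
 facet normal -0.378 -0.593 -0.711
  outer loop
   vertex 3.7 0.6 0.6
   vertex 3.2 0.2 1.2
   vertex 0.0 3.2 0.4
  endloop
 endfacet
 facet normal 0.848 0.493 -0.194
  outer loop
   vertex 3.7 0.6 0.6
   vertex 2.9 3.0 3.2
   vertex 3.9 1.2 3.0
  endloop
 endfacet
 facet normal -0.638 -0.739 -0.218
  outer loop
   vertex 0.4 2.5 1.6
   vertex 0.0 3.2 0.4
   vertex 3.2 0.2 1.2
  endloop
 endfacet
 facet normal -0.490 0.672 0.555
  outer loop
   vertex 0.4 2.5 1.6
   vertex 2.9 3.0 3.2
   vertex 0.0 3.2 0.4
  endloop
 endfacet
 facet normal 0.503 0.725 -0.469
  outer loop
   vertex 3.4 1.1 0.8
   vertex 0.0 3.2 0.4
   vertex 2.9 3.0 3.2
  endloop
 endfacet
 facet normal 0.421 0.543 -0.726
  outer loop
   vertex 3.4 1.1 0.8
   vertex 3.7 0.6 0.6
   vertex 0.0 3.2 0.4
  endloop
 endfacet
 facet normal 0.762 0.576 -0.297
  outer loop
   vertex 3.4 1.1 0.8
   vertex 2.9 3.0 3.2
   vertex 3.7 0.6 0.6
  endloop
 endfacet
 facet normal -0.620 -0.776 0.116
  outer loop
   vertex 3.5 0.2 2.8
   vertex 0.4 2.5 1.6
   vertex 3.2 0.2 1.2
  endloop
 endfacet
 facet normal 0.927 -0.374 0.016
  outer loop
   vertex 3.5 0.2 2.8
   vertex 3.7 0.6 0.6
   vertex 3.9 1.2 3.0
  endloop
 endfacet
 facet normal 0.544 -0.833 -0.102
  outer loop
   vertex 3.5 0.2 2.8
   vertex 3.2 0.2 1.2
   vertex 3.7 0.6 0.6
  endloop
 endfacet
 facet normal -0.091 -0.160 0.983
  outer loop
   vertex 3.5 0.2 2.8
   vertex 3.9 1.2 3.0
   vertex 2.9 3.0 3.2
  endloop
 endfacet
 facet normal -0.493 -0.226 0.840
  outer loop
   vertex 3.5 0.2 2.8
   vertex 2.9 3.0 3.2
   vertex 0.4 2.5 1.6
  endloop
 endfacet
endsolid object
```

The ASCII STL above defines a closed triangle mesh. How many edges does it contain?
18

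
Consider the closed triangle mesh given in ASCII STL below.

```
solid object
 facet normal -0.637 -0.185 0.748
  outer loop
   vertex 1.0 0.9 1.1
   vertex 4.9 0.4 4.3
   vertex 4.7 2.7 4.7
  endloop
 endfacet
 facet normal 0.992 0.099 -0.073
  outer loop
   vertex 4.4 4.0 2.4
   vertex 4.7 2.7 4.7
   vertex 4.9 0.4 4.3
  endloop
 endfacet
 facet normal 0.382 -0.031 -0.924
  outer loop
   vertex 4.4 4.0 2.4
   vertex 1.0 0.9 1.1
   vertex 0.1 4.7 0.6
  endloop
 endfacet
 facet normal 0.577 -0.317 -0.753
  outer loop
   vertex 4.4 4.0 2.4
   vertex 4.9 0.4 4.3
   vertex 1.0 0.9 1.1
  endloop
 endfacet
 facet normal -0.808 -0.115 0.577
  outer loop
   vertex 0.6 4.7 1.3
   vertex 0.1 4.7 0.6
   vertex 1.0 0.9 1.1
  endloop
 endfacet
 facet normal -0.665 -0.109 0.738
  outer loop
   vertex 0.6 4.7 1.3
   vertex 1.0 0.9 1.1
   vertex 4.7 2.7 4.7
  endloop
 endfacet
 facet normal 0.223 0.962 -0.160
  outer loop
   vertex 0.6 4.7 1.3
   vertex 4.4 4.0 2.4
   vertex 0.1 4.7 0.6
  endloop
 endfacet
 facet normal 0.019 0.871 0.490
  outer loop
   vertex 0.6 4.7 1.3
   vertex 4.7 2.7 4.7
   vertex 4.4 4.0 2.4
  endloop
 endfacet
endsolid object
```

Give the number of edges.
12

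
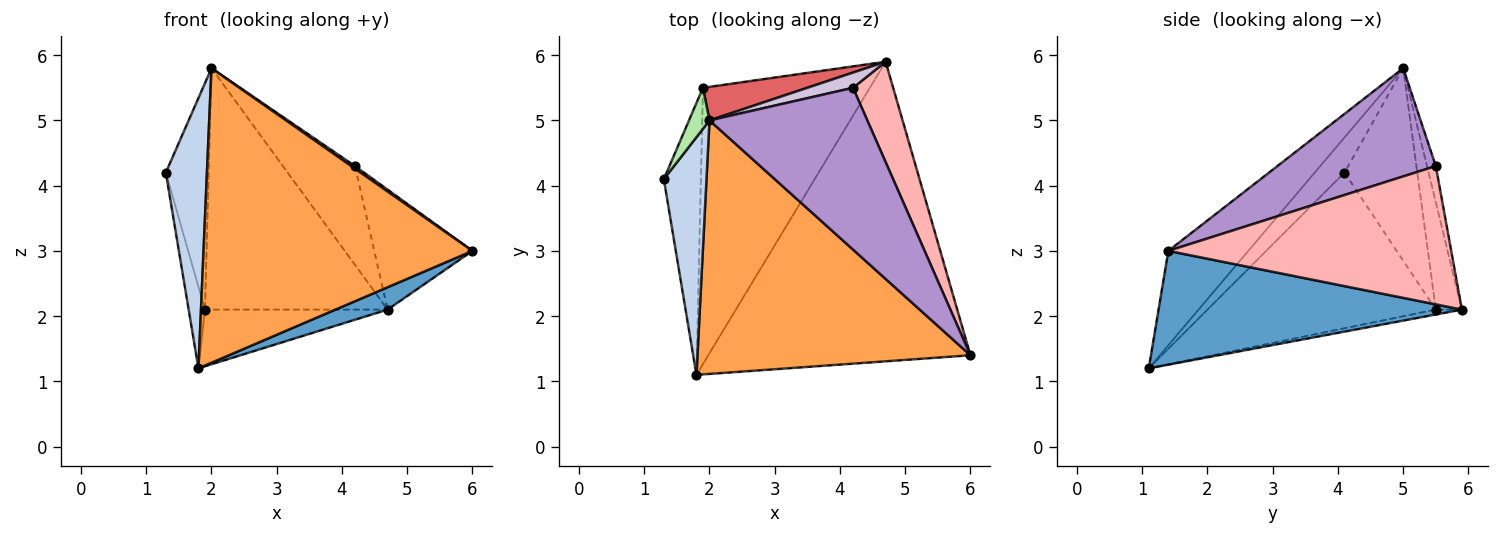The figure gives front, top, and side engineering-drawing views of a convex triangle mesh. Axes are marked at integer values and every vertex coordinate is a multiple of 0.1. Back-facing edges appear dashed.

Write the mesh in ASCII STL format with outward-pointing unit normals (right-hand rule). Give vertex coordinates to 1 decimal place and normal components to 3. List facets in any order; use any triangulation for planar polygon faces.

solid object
 facet normal 0.397 -0.068 -0.915
  outer loop
   vertex 1.8 1.1 1.2
   vertex 4.7 5.9 2.1
   vertex 6.0 1.4 3.0
  endloop
 endfacet
 facet normal -0.478 -0.660 0.580
  outer loop
   vertex 2.0 5.0 5.8
   vertex 1.3 4.1 4.2
   vertex 1.8 1.1 1.2
  endloop
 endfacet
 facet normal -0.220 -0.739 0.636
  outer loop
   vertex 2.0 5.0 5.8
   vertex 1.8 1.1 1.2
   vertex 6.0 1.4 3.0
  endloop
 endfacet
 facet normal -0.970 0.069 -0.231
  outer loop
   vertex 1.9 5.5 2.1
   vertex 1.8 1.1 1.2
   vertex 1.3 4.1 4.2
  endloop
 endfacet
 facet normal -0.029 0.201 -0.979
  outer loop
   vertex 1.9 5.5 2.1
   vertex 4.7 5.9 2.1
   vertex 1.8 1.1 1.2
  endloop
 endfacet
 facet normal -0.858 0.505 0.091
  outer loop
   vertex 1.9 5.5 2.1
   vertex 1.3 4.1 4.2
   vertex 2.0 5.0 5.8
  endloop
 endfacet
 facet normal -0.140 0.981 0.136
  outer loop
   vertex 1.9 5.5 2.1
   vertex 2.0 5.0 5.8
   vertex 4.7 5.9 2.1
  endloop
 endfacet
 facet normal 0.911 0.316 0.265
  outer loop
   vertex 4.2 5.5 4.3
   vertex 6.0 1.4 3.0
   vertex 4.7 5.9 2.1
  endloop
 endfacet
 facet normal 0.565 -0.013 0.825
  outer loop
   vertex 4.2 5.5 4.3
   vertex 2.0 5.0 5.8
   vertex 6.0 1.4 3.0
  endloop
 endfacet
 facet normal -0.120 0.981 0.151
  outer loop
   vertex 4.2 5.5 4.3
   vertex 4.7 5.9 2.1
   vertex 2.0 5.0 5.8
  endloop
 endfacet
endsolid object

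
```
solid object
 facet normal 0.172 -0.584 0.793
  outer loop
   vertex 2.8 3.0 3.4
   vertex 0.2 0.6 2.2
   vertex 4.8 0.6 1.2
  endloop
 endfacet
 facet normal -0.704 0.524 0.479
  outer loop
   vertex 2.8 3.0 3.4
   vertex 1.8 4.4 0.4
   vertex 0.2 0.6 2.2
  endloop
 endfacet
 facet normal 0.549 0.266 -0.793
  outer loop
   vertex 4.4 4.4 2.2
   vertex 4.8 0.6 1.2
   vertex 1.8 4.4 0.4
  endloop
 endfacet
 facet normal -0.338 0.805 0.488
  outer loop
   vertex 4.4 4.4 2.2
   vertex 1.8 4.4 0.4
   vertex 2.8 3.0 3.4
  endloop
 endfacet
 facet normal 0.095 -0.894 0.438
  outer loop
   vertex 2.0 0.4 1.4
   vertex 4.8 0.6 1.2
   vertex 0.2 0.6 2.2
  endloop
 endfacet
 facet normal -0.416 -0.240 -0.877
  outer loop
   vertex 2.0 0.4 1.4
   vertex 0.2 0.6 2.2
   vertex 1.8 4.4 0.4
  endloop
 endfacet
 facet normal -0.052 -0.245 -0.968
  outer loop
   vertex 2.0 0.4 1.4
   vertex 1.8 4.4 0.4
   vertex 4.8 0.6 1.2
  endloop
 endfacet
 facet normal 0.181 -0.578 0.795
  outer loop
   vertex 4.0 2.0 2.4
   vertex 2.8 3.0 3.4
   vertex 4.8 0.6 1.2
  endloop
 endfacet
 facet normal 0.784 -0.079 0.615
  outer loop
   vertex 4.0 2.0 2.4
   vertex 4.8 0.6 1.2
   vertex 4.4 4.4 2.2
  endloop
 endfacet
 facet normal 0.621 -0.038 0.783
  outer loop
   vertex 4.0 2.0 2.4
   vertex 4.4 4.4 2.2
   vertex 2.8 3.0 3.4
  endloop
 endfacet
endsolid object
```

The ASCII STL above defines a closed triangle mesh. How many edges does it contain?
15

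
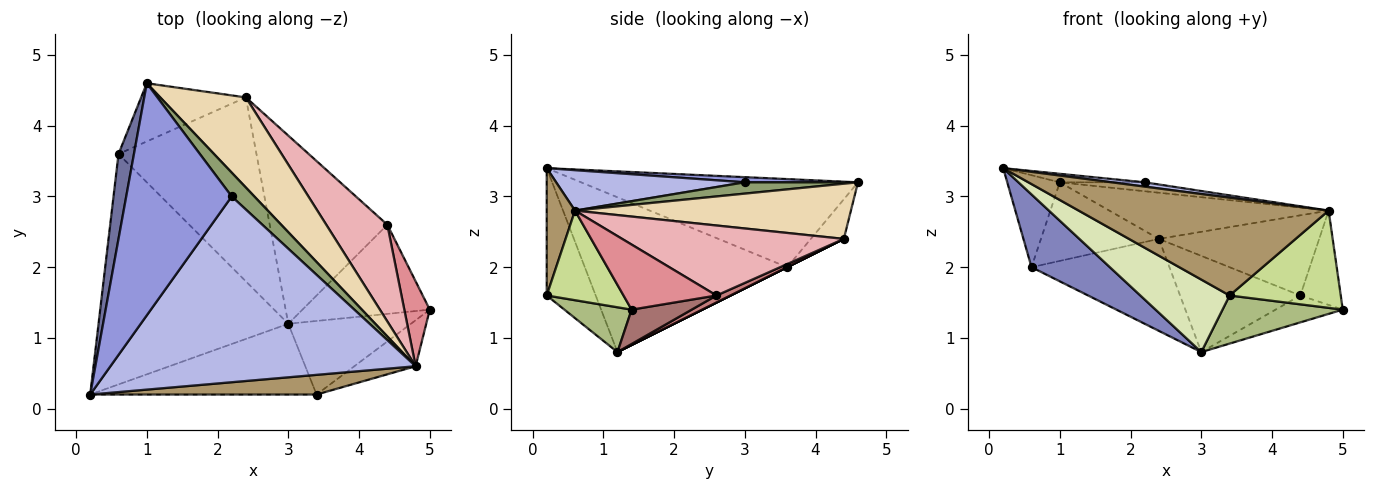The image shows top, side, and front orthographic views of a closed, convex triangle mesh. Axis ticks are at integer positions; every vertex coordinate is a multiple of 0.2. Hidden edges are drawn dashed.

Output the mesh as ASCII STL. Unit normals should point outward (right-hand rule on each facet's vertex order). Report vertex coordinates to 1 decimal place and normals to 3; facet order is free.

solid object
 facet normal -0.968 0.184 0.170
  outer loop
   vertex 0.6 3.6 2.0
   vertex 0.2 0.2 3.4
   vertex 1.0 4.6 3.2
  endloop
 endfacet
 facet normal -0.614 -0.238 -0.753
  outer loop
   vertex 0.6 3.6 2.0
   vertex 3.0 1.2 0.8
   vertex 0.2 0.2 3.4
  endloop
 endfacet
 facet normal 0.049 0.037 0.998
  outer loop
   vertex 2.2 3.0 3.2
   vertex 1.0 4.6 3.2
   vertex 0.2 0.2 3.4
  endloop
 endfacet
 facet normal 0.131 -0.023 0.991
  outer loop
   vertex 2.2 3.0 3.2
   vertex 0.2 0.2 3.4
   vertex 4.8 0.6 2.8
  endloop
 endfacet
 facet normal 0.424 0.318 0.848
  outer loop
   vertex 2.2 3.0 3.2
   vertex 4.8 0.6 2.8
   vertex 1.0 4.6 3.2
  endloop
 endfacet
 facet normal 0.292 -0.523 -0.800
  outer loop
   vertex 3.4 0.2 1.6
   vertex 3.0 1.2 0.8
   vertex 5.0 1.4 1.4
  endloop
 endfacet
 facet normal 0.530 -0.767 -0.362
  outer loop
   vertex 3.4 0.2 1.6
   vertex 5.0 1.4 1.4
   vertex 4.8 0.6 2.8
  endloop
 endfacet
 facet normal -0.366 -0.666 -0.650
  outer loop
   vertex 3.4 0.2 1.6
   vertex 0.2 0.2 3.4
   vertex 3.0 1.2 0.8
  endloop
 endfacet
 facet normal 0.110 -0.974 0.196
  outer loop
   vertex 3.4 0.2 1.6
   vertex 4.8 0.6 2.8
   vertex 0.2 0.2 3.4
  endloop
 endfacet
 facet normal 0.000 0.447 -0.894
  outer loop
   vertex 2.4 4.4 2.4
   vertex 3.0 1.2 0.8
   vertex 0.6 3.6 2.0
  endloop
 endfacet
 facet normal -0.220 0.784 -0.580
  outer loop
   vertex 2.4 4.4 2.4
   vertex 0.6 3.6 2.0
   vertex 1.0 4.6 3.2
  endloop
 endfacet
 facet normal 0.498 0.396 0.772
  outer loop
   vertex 2.4 4.4 2.4
   vertex 1.0 4.6 3.2
   vertex 4.8 0.6 2.8
  endloop
 endfacet
 facet normal 0.250 0.280 -0.927
  outer loop
   vertex 4.4 2.6 1.6
   vertex 5.0 1.4 1.4
   vertex 3.0 1.2 0.8
  endloop
 endfacet
 facet normal 0.053 0.455 -0.889
  outer loop
   vertex 4.4 2.6 1.6
   vertex 3.0 1.2 0.8
   vertex 2.4 4.4 2.4
  endloop
 endfacet
 facet normal 0.863 0.375 0.338
  outer loop
   vertex 4.4 2.6 1.6
   vertex 4.8 0.6 2.8
   vertex 5.0 1.4 1.4
  endloop
 endfacet
 facet normal 0.662 0.479 0.577
  outer loop
   vertex 4.4 2.6 1.6
   vertex 2.4 4.4 2.4
   vertex 4.8 0.6 2.8
  endloop
 endfacet
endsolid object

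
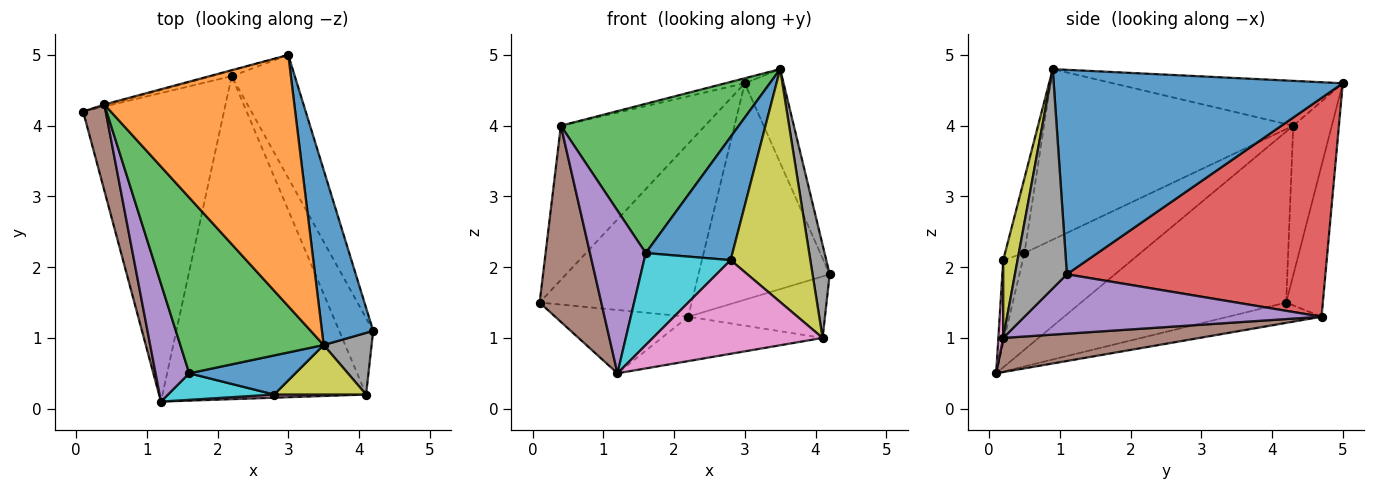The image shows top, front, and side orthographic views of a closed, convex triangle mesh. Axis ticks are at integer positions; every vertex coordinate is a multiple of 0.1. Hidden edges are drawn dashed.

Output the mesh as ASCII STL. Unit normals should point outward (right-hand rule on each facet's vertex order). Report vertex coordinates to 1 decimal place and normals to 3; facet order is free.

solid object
 facet normal 0.962 0.129 0.241
  outer loop
   vertex 3.0 5.0 4.6
   vertex 3.5 0.9 4.8
   vertex 4.2 1.1 1.9
  endloop
 endfacet
 facet normal -0.140 0.199 -0.970
  outer loop
   vertex 2.2 4.7 1.3
   vertex 1.2 0.1 0.5
   vertex 0.1 4.2 1.5
  endloop
 endfacet
 facet normal -0.234 0.972 -0.032
  outer loop
   vertex 2.2 4.7 1.3
   vertex 0.1 4.2 1.5
   vertex 3.0 5.0 4.6
  endloop
 endfacet
 facet normal 0.864 0.438 -0.249
  outer loop
   vertex 2.2 4.7 1.3
   vertex 3.0 5.0 4.6
   vertex 4.2 1.1 1.9
  endloop
 endfacet
 facet normal 0.806 0.371 -0.461
  outer loop
   vertex 4.1 0.2 1.0
   vertex 2.2 4.7 1.3
   vertex 4.2 1.1 1.9
  endloop
 endfacet
 facet normal 0.164 0.134 -0.977
  outer loop
   vertex 4.1 0.2 1.0
   vertex 1.2 0.1 0.5
   vertex 2.2 4.7 1.3
  endloop
 endfacet
 facet normal 0.029 -0.999 0.034
  outer loop
   vertex 4.1 0.2 1.0
   vertex 2.8 0.2 2.1
   vertex 1.2 0.1 0.5
  endloop
 endfacet
 facet normal 0.930 -0.307 0.203
  outer loop
   vertex 4.1 0.2 1.0
   vertex 4.2 1.1 1.9
   vertex 3.5 0.9 4.8
  endloop
 endfacet
 facet normal 0.173 -0.963 0.205
  outer loop
   vertex 4.1 0.2 1.0
   vertex 3.5 0.9 4.8
   vertex 2.8 0.2 2.1
  endloop
 endfacet
 facet normal -0.212 -0.939 0.271
  outer loop
   vertex 1.6 0.5 2.2
   vertex 1.2 0.1 0.5
   vertex 2.8 0.2 2.1
  endloop
 endfacet
 facet normal -0.208 -0.932 0.296
  outer loop
   vertex 1.6 0.5 2.2
   vertex 2.8 0.2 2.1
   vertex 3.5 0.9 4.8
  endloop
 endfacet
 facet normal -0.230 0.019 0.973
  outer loop
   vertex 0.4 4.3 4.0
   vertex 3.5 0.9 4.8
   vertex 3.0 5.0 4.6
  endloop
 endfacet
 facet normal -0.672 -0.480 0.565
  outer loop
   vertex 0.4 4.3 4.0
   vertex 1.6 0.5 2.2
   vertex 3.5 0.9 4.8
  endloop
 endfacet
 facet normal -0.258 0.966 -0.008
  outer loop
   vertex 0.4 4.3 4.0
   vertex 3.0 5.0 4.6
   vertex 0.1 4.2 1.5
  endloop
 endfacet
 facet normal -0.860 -0.413 0.300
  outer loop
   vertex 0.4 4.3 4.0
   vertex 1.2 0.1 0.5
   vertex 1.6 0.5 2.2
  endloop
 endfacet
 facet normal -0.950 -0.286 0.125
  outer loop
   vertex 0.4 4.3 4.0
   vertex 0.1 4.2 1.5
   vertex 1.2 0.1 0.5
  endloop
 endfacet
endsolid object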